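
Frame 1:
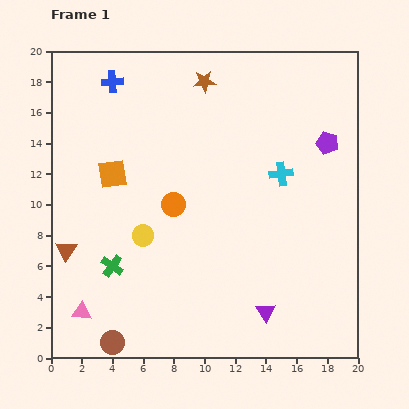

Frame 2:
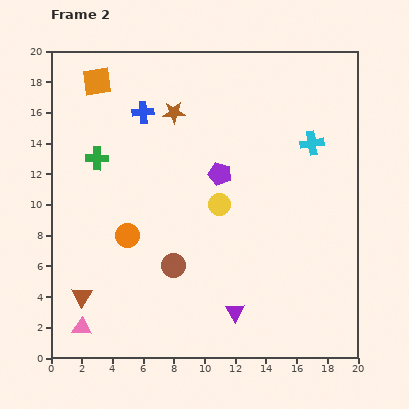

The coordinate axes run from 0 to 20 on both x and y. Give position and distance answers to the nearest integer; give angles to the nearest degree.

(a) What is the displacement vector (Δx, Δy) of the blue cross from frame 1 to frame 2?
(2, -2)

The blue cross was at (4, 18) in frame 1 and (6, 16) in frame 2.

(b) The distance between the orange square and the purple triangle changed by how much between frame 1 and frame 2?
+4

Distance in frame 1: 13. Distance in frame 2: 17.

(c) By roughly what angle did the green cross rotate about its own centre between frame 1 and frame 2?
35° counter-clockwise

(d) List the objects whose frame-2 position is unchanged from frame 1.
none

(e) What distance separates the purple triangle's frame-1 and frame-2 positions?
2

The purple triangle moved from (14, 3) to (12, 3), a distance of √(2² + 0²) ≈ 2.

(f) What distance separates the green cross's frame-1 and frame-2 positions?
7

The green cross moved from (4, 6) to (3, 13), a distance of √(1² + 7²) ≈ 7.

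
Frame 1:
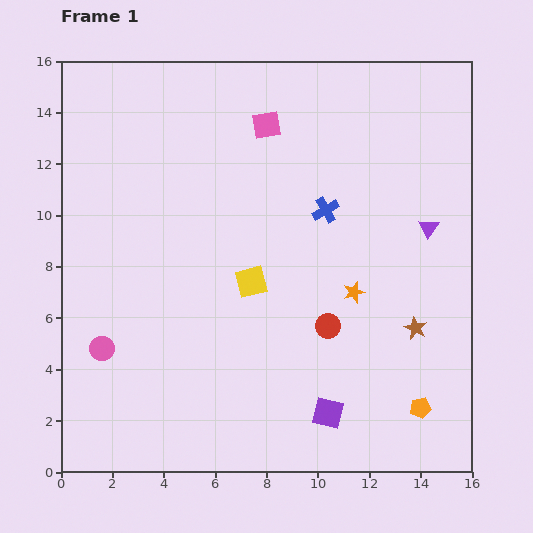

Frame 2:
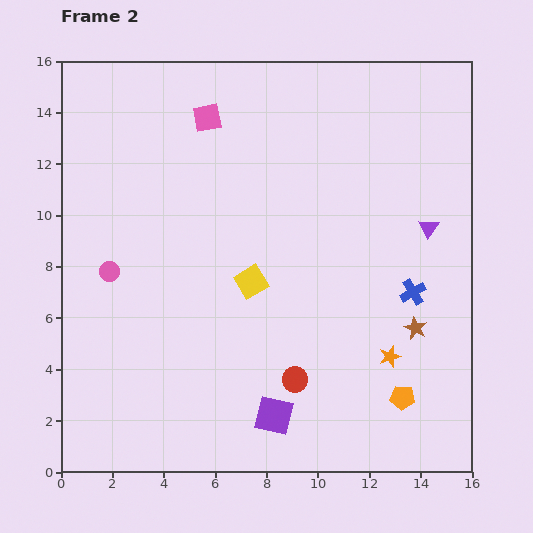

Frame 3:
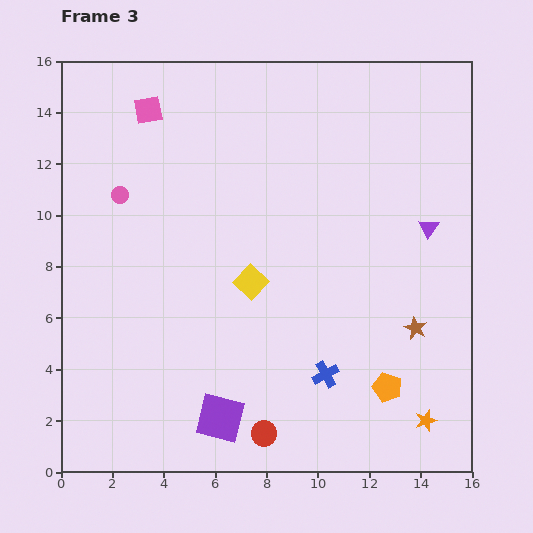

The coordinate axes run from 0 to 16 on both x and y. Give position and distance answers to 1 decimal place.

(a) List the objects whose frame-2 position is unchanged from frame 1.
the purple triangle, the brown star, the yellow square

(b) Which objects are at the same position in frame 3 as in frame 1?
the purple triangle, the brown star, the yellow square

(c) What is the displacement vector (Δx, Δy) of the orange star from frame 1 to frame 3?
(2.8, -5.0)

The orange star was at (11.4, 7.0) in frame 1 and (14.2, 2.0) in frame 3.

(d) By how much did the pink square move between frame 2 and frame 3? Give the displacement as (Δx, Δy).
(-2.3, 0.3)

The pink square was at (5.7, 13.8) in frame 2 and (3.4, 14.1) in frame 3.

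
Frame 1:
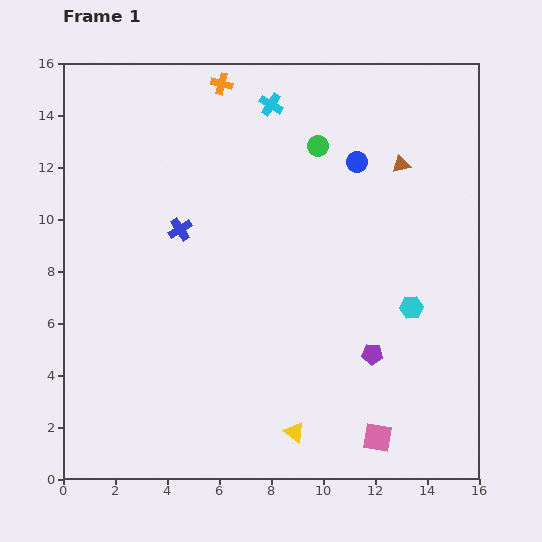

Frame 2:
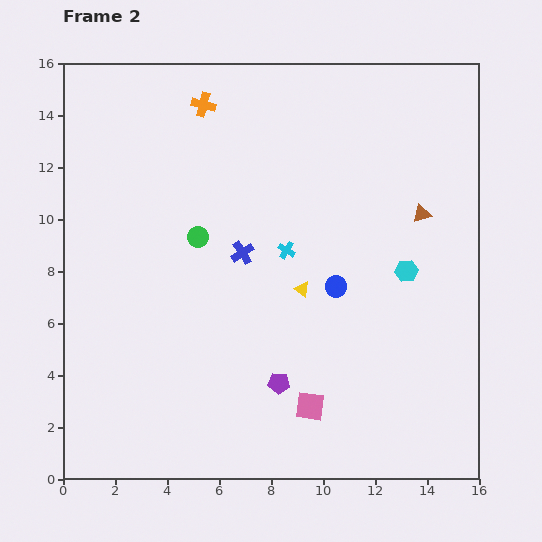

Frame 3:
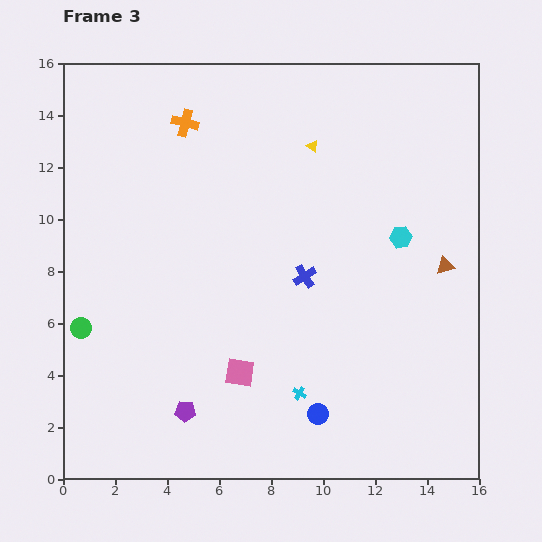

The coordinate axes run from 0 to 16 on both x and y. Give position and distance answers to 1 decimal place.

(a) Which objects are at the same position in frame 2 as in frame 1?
none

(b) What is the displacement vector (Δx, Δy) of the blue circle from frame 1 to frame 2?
(-0.8, -4.8)

The blue circle was at (11.3, 12.2) in frame 1 and (10.5, 7.4) in frame 2.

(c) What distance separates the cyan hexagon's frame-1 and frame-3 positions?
2.7

The cyan hexagon moved from (13.4, 6.6) to (13.0, 9.3), a distance of √(0.4² + 2.7²) ≈ 2.7.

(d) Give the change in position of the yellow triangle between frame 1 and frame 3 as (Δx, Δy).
(0.7, 11.0)

The yellow triangle was at (8.9, 1.8) in frame 1 and (9.6, 12.8) in frame 3.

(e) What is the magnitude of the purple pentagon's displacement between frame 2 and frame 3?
3.8

The purple pentagon moved from (8.3, 3.7) to (4.7, 2.6), a distance of √(3.6² + 1.1²) ≈ 3.8.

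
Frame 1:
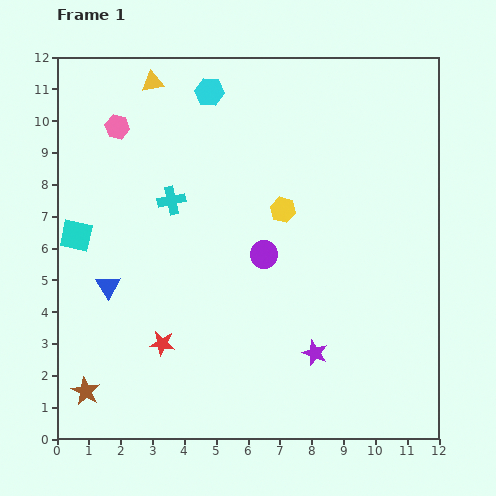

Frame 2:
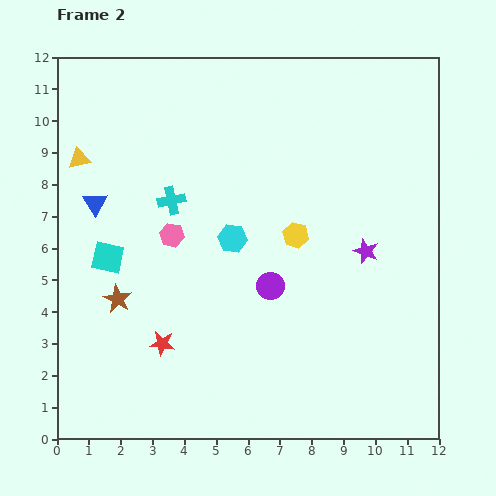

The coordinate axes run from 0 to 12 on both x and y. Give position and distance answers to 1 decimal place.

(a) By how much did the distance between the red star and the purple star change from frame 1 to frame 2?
+2.2

Distance in frame 1: 4.8. Distance in frame 2: 7.0.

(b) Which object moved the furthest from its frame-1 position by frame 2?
the cyan hexagon

(moved 4.7; next 3.8)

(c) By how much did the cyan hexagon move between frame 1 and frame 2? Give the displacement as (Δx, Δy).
(0.7, -4.6)

The cyan hexagon was at (4.8, 10.9) in frame 1 and (5.5, 6.3) in frame 2.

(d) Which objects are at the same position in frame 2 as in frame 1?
the red star, the cyan cross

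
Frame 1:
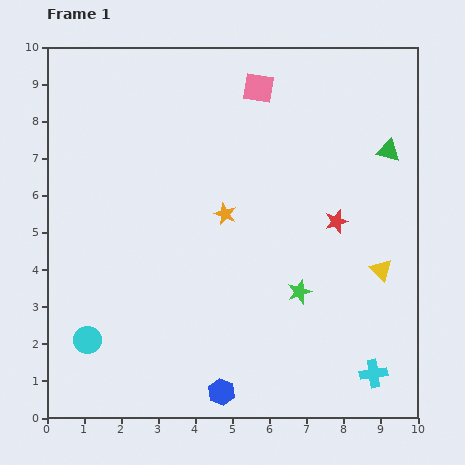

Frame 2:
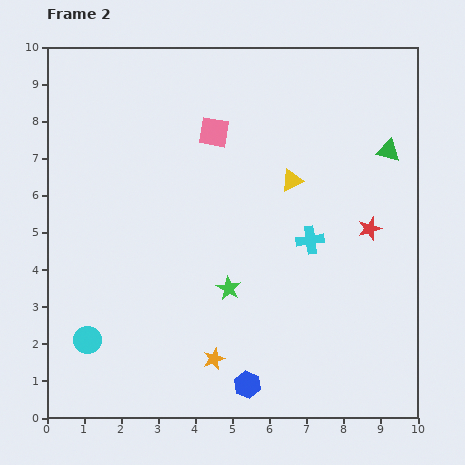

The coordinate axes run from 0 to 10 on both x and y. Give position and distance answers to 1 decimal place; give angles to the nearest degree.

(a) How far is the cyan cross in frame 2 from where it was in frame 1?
4.0

The cyan cross moved from (8.8, 1.2) to (7.1, 4.8), a distance of √(1.7² + 3.6²) ≈ 4.0.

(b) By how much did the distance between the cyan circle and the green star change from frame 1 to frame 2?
-1.8

Distance in frame 1: 5.8. Distance in frame 2: 4.0.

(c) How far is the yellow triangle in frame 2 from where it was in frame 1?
3.4

The yellow triangle moved from (9.0, 4.0) to (6.6, 6.4), a distance of √(2.4² + 2.4²) ≈ 3.4.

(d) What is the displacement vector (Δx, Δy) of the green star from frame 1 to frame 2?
(-1.9, 0.1)

The green star was at (6.8, 3.4) in frame 1 and (4.9, 3.5) in frame 2.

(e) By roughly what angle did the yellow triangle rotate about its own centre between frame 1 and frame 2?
50° clockwise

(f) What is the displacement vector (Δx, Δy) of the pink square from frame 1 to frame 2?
(-1.2, -1.2)

The pink square was at (5.7, 8.9) in frame 1 and (4.5, 7.7) in frame 2.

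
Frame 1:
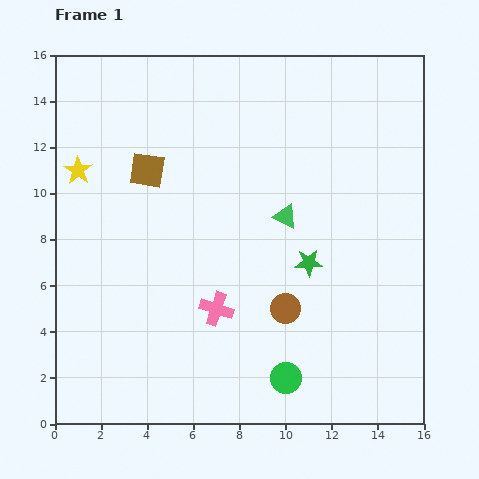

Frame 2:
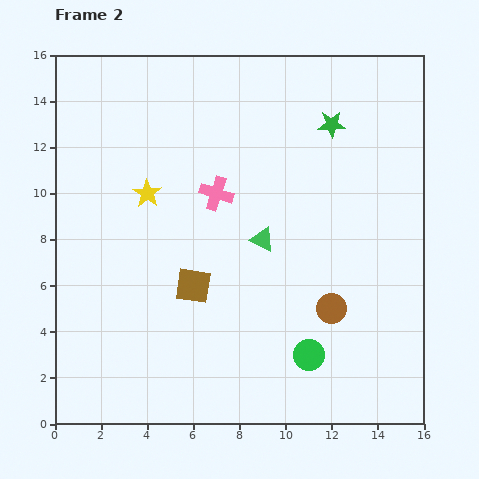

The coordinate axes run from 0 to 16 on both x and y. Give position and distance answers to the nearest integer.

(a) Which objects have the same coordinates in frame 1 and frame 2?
none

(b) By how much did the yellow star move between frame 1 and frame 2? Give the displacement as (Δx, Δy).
(3, -1)

The yellow star was at (1, 11) in frame 1 and (4, 10) in frame 2.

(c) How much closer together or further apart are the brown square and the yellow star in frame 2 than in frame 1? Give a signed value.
+1

Distance in frame 1: 3. Distance in frame 2: 4.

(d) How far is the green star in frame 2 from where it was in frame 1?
6

The green star moved from (11, 7) to (12, 13), a distance of √(1² + 6²) ≈ 6.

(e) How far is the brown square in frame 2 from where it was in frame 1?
5

The brown square moved from (4, 11) to (6, 6), a distance of √(2² + 5²) ≈ 5.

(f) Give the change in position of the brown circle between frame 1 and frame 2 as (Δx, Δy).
(2, 0)

The brown circle was at (10, 5) in frame 1 and (12, 5) in frame 2.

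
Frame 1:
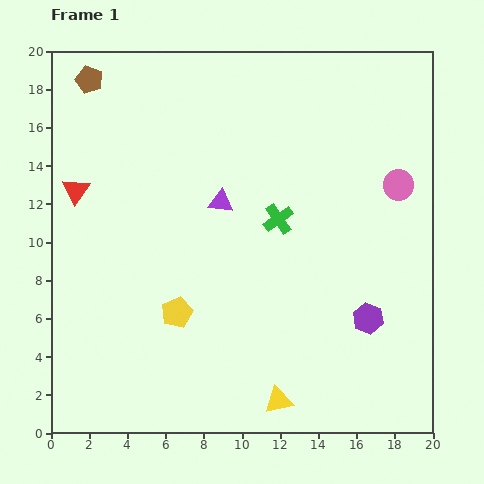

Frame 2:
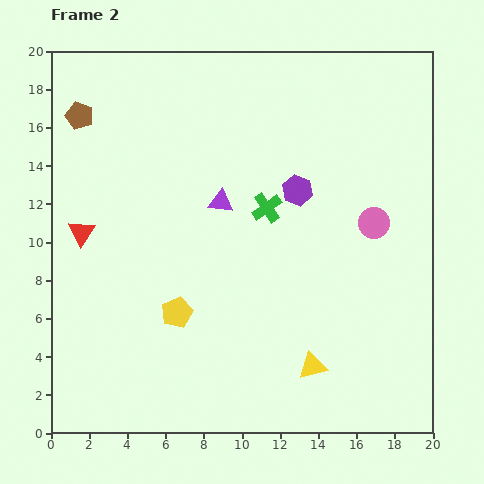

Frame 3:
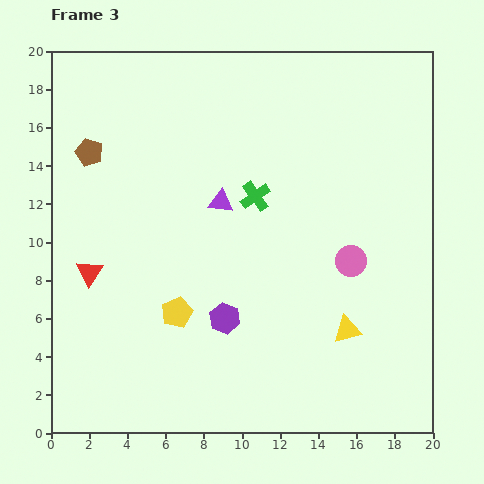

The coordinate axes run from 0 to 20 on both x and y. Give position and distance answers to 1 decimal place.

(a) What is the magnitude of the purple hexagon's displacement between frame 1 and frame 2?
7.7

The purple hexagon moved from (16.6, 6.0) to (12.9, 12.7), a distance of √(3.7² + 6.7²) ≈ 7.7.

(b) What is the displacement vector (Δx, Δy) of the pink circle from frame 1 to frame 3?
(-2.5, -4.0)

The pink circle was at (18.2, 13.0) in frame 1 and (15.7, 9.0) in frame 3.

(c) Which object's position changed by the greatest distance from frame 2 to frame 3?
the purple hexagon

(moved 7.7; next 2.6)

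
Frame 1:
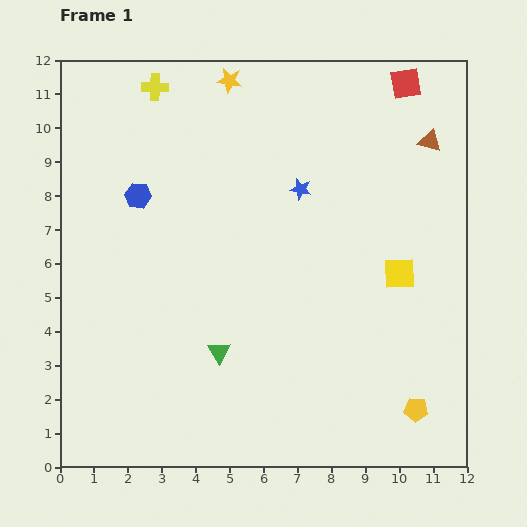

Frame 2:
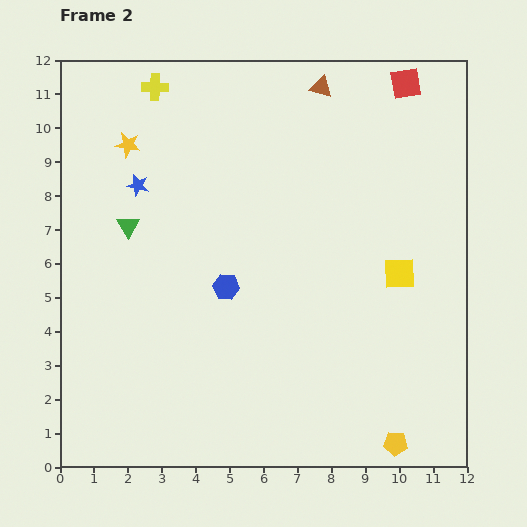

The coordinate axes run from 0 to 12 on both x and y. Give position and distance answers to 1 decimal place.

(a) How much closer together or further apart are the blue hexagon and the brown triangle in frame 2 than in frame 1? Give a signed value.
-2.2

Distance in frame 1: 8.7. Distance in frame 2: 6.5.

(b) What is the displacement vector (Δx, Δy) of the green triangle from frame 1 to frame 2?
(-2.7, 3.7)

The green triangle was at (4.7, 3.4) in frame 1 and (2.0, 7.1) in frame 2.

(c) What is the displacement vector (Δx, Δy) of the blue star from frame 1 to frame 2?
(-4.8, 0.1)

The blue star was at (7.1, 8.2) in frame 1 and (2.3, 8.3) in frame 2.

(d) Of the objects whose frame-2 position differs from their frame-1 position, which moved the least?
the yellow pentagon

(moved 1.2)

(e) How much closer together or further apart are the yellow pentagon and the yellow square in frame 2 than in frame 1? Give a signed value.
+1.0

Distance in frame 1: 4.0. Distance in frame 2: 5.0.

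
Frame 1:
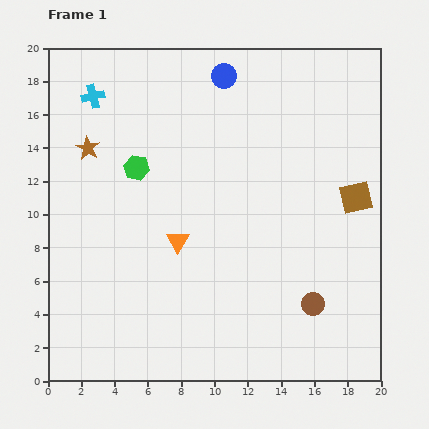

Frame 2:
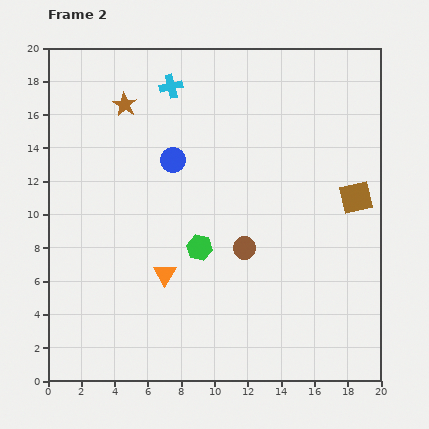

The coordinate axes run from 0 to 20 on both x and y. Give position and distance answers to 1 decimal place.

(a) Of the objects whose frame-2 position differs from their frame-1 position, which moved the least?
the orange triangle

(moved 2.2)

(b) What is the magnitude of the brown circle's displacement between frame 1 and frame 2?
5.3

The brown circle moved from (15.9, 4.6) to (11.8, 8.0), a distance of √(4.1² + 3.4²) ≈ 5.3.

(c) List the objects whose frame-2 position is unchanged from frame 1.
the brown square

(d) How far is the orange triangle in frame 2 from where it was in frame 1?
2.2

The orange triangle moved from (7.8, 8.4) to (7.0, 6.4), a distance of √(0.8² + 2.0²) ≈ 2.2.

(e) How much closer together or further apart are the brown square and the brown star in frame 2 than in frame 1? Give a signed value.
-1.4

Distance in frame 1: 16.4. Distance in frame 2: 15.0.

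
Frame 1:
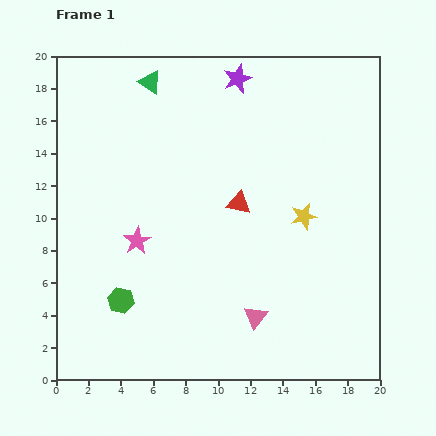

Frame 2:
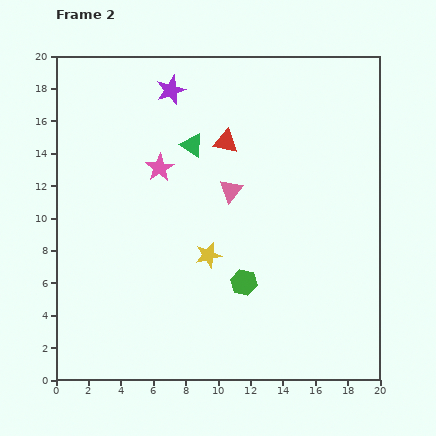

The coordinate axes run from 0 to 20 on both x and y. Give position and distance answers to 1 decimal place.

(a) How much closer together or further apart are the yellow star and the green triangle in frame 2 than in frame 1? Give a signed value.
-5.7

Distance in frame 1: 12.6. Distance in frame 2: 6.9.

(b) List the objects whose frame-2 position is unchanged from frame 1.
none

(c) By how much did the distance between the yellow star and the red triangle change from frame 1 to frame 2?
+3.0

Distance in frame 1: 4.1. Distance in frame 2: 7.1.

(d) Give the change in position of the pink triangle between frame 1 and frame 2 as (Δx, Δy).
(-1.5, 7.8)

The pink triangle was at (12.3, 3.9) in frame 1 and (10.8, 11.7) in frame 2.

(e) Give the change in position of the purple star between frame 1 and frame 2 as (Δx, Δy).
(-4.1, -0.7)

The purple star was at (11.2, 18.6) in frame 1 and (7.1, 17.9) in frame 2.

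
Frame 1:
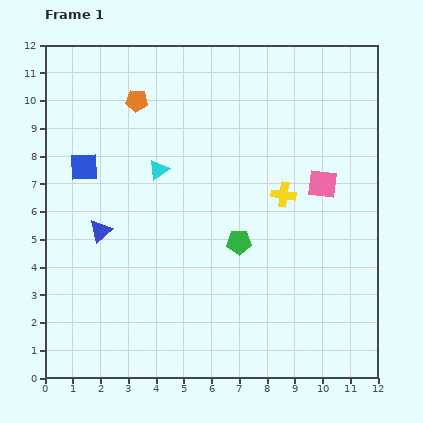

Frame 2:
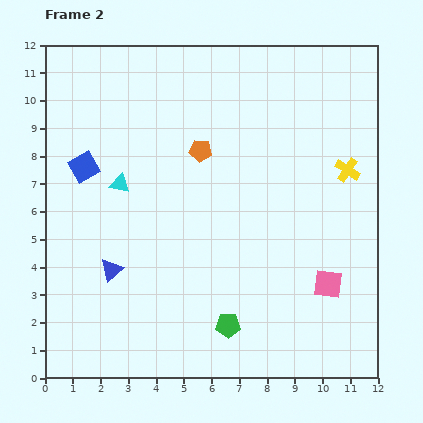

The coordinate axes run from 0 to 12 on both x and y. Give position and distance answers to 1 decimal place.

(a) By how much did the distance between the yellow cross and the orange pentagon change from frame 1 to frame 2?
-1.0

Distance in frame 1: 6.3. Distance in frame 2: 5.3.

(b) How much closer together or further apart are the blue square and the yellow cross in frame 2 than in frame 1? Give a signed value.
+2.2

Distance in frame 1: 7.3. Distance in frame 2: 9.5.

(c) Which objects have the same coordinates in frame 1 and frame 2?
the blue square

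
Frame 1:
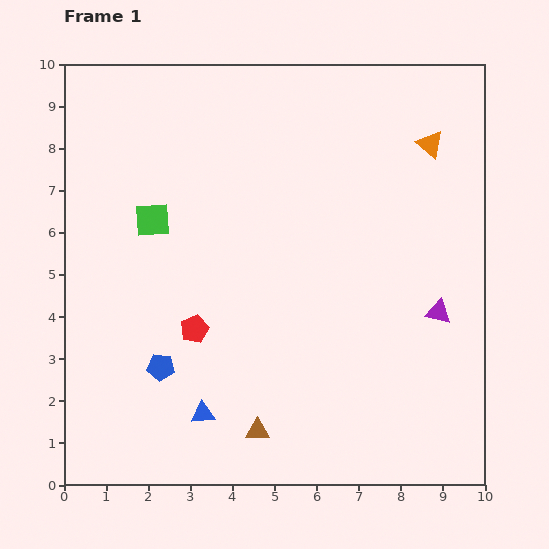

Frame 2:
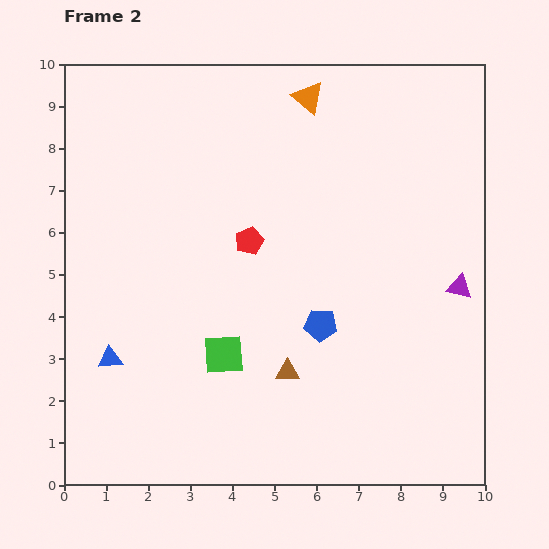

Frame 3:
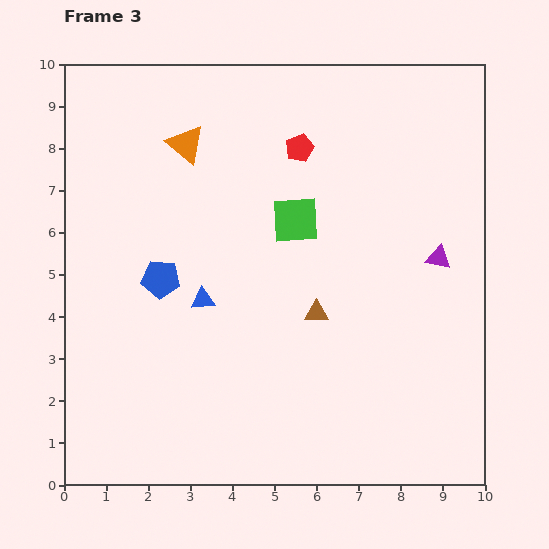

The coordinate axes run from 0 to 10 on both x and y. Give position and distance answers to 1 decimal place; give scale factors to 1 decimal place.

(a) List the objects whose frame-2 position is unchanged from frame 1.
none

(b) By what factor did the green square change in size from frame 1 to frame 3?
1.4×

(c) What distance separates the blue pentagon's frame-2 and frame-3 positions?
4.0

The blue pentagon moved from (6.1, 3.8) to (2.3, 4.9), a distance of √(3.8² + 1.1²) ≈ 4.0.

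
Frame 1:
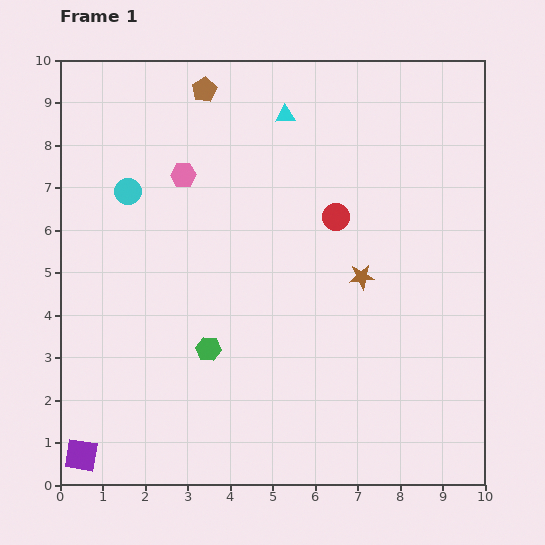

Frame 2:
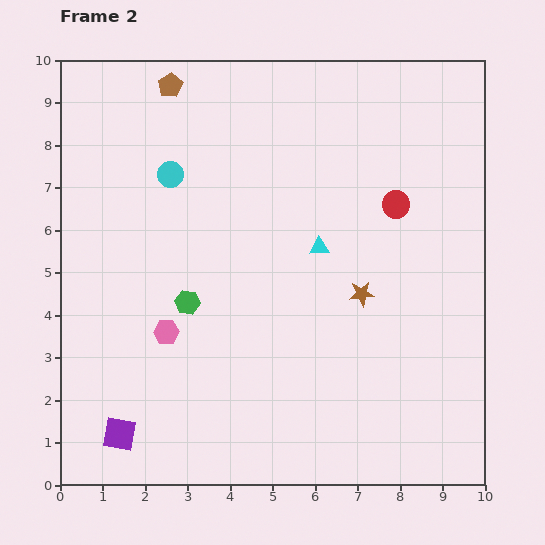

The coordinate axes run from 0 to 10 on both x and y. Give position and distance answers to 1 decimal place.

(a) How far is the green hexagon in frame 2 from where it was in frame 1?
1.2

The green hexagon moved from (3.5, 3.2) to (3.0, 4.3), a distance of √(0.5² + 1.1²) ≈ 1.2.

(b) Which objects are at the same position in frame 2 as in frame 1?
none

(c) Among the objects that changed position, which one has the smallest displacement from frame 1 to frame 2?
the brown star

(moved 0.4)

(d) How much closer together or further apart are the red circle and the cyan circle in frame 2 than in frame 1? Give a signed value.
+0.4

Distance in frame 1: 4.9. Distance in frame 2: 5.3.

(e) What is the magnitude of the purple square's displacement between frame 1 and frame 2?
1.0

The purple square moved from (0.5, 0.7) to (1.4, 1.2), a distance of √(0.9² + 0.5²) ≈ 1.0.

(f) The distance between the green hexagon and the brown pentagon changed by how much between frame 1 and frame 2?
-1.0

Distance in frame 1: 6.1. Distance in frame 2: 5.1.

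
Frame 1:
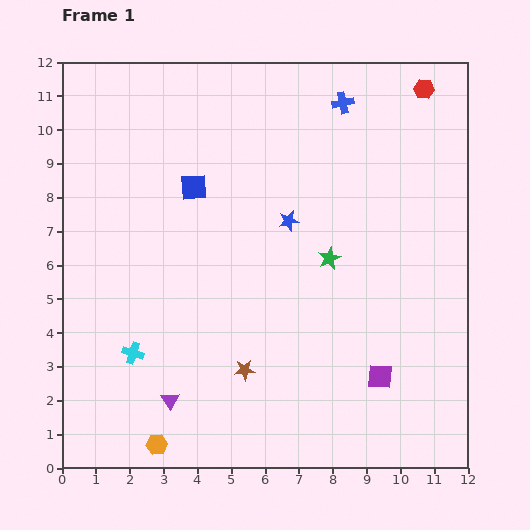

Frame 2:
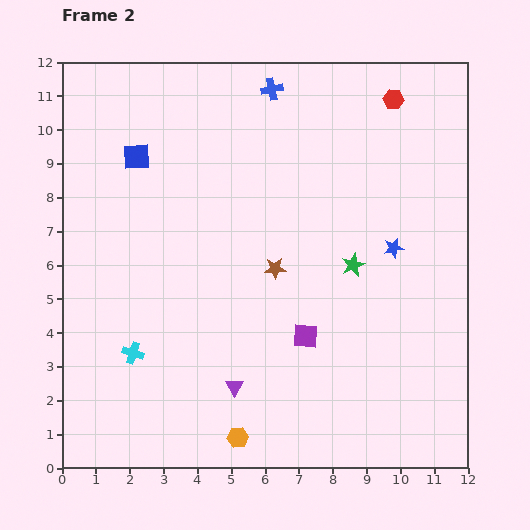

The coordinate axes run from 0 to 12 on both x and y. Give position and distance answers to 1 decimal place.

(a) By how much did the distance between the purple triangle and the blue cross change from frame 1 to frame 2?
-1.3

Distance in frame 1: 10.2. Distance in frame 2: 8.9.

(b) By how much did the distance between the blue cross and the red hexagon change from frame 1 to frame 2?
+1.2

Distance in frame 1: 2.4. Distance in frame 2: 3.6.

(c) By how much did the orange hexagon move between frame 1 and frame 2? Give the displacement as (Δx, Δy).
(2.4, 0.2)

The orange hexagon was at (2.8, 0.7) in frame 1 and (5.2, 0.9) in frame 2.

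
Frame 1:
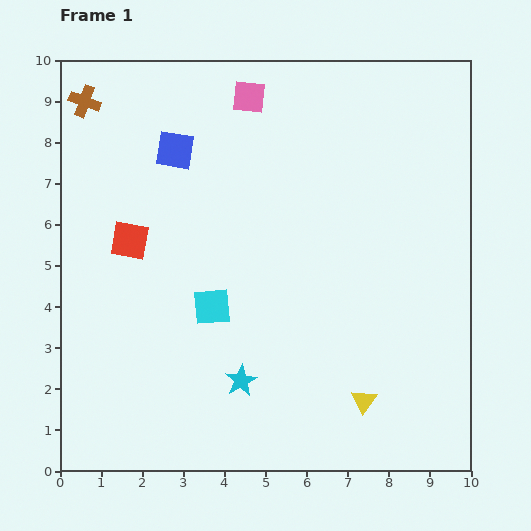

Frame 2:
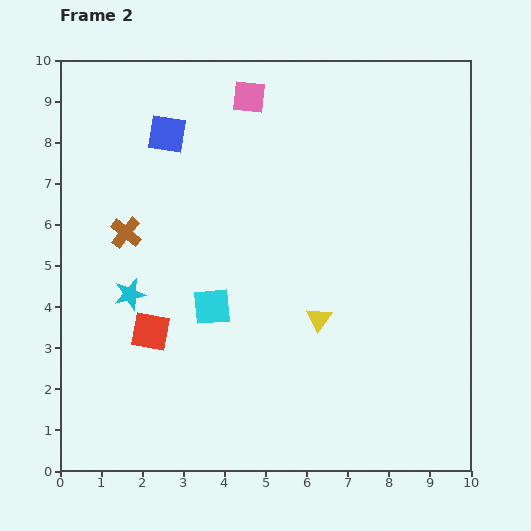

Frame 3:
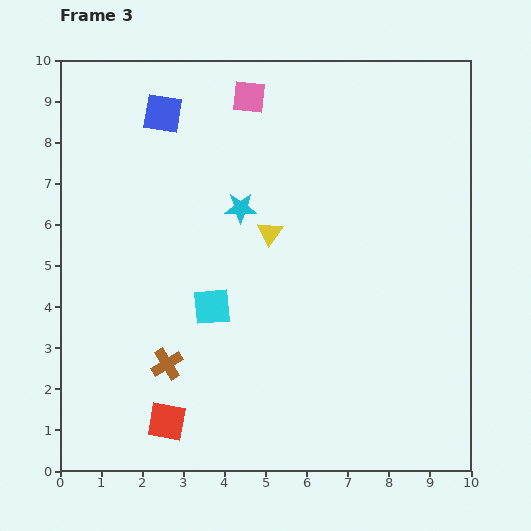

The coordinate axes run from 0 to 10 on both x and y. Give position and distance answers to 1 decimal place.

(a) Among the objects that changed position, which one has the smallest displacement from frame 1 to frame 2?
the blue square

(moved 0.4)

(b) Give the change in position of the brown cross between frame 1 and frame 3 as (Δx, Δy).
(2.0, -6.4)

The brown cross was at (0.6, 9.0) in frame 1 and (2.6, 2.6) in frame 3.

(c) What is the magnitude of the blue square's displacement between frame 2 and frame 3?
0.5

The blue square moved from (2.6, 8.2) to (2.5, 8.7), a distance of √(0.1² + 0.5²) ≈ 0.5.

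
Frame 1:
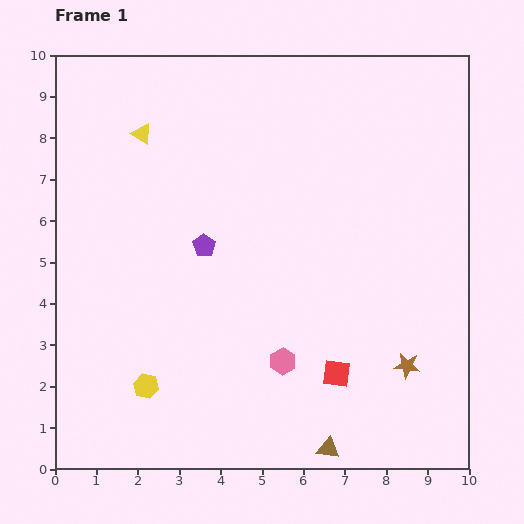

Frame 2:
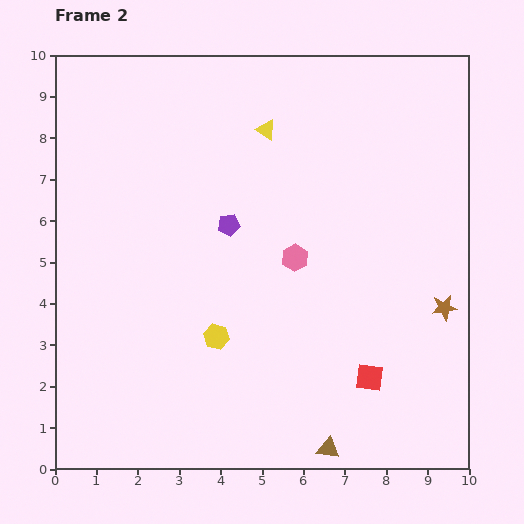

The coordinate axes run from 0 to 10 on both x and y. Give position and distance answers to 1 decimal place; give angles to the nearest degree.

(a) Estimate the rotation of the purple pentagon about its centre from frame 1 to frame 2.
27° clockwise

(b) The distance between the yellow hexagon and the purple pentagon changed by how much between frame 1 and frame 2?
-1.0

Distance in frame 1: 3.7. Distance in frame 2: 2.7.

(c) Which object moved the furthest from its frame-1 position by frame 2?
the yellow triangle

(moved 3.0; next 2.5)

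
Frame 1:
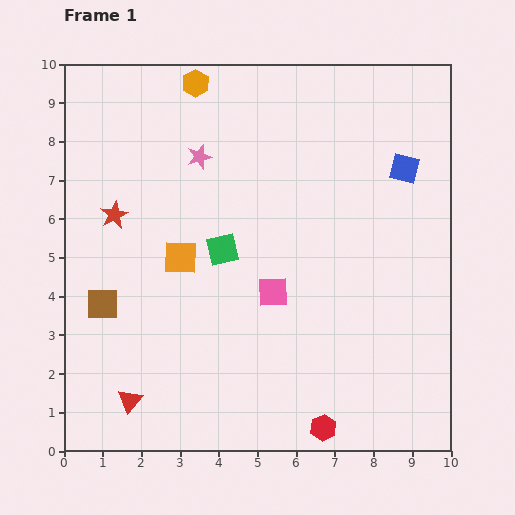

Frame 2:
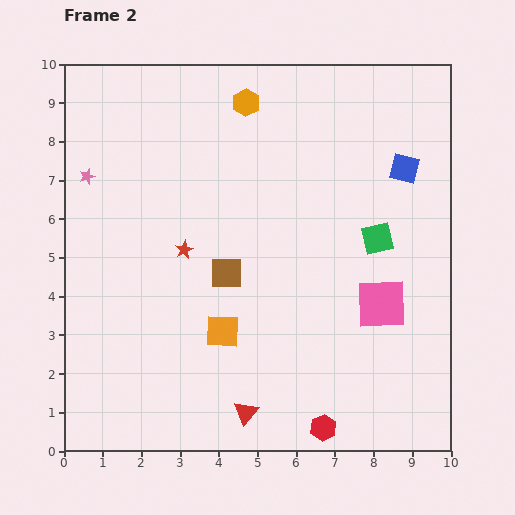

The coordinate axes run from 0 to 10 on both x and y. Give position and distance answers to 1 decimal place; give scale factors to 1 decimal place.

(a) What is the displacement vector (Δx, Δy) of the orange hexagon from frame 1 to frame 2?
(1.3, -0.5)

The orange hexagon was at (3.4, 9.5) in frame 1 and (4.7, 9.0) in frame 2.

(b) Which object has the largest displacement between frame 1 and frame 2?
the green square

(moved 4.0; next 3.3)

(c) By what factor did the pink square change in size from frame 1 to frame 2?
1.7×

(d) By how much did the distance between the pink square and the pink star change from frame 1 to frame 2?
+4.3

Distance in frame 1: 4.0. Distance in frame 2: 8.3.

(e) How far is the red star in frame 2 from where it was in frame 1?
2.0

The red star moved from (1.3, 6.1) to (3.1, 5.2), a distance of √(1.8² + 0.9²) ≈ 2.0.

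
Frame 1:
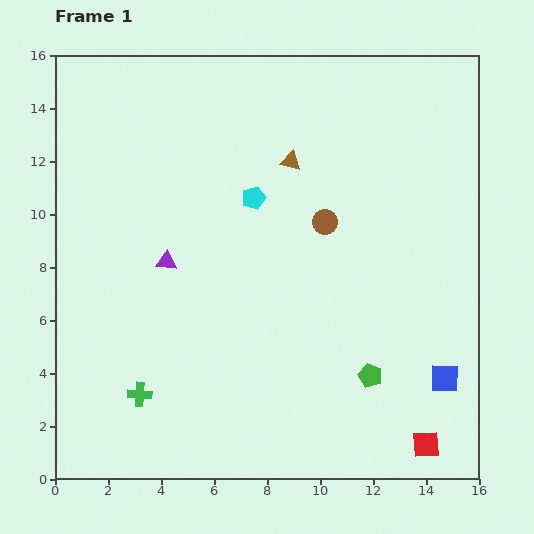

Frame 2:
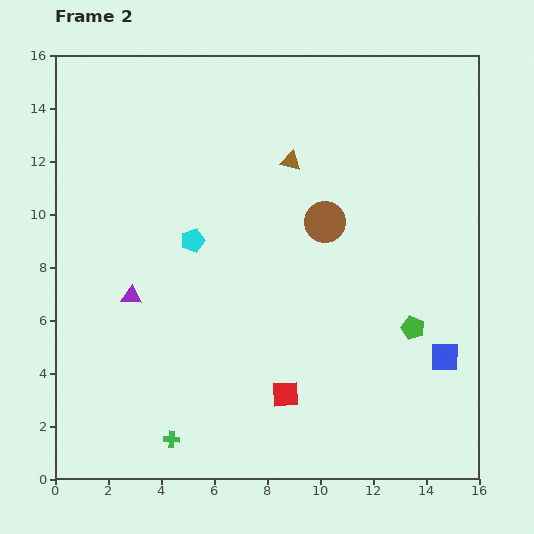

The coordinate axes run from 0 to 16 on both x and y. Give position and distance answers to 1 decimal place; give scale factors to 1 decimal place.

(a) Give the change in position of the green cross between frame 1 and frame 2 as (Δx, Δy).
(1.2, -1.7)

The green cross was at (3.2, 3.2) in frame 1 and (4.4, 1.5) in frame 2.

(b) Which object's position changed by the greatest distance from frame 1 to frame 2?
the red square

(moved 5.6; next 2.8)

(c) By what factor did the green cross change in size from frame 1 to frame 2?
0.7×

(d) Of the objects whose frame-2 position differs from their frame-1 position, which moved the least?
the blue square

(moved 0.8)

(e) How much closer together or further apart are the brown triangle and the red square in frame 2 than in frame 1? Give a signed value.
-3.1

Distance in frame 1: 11.9. Distance in frame 2: 8.8.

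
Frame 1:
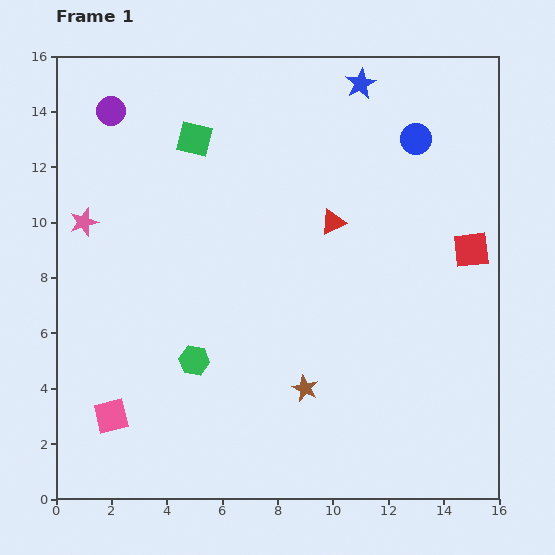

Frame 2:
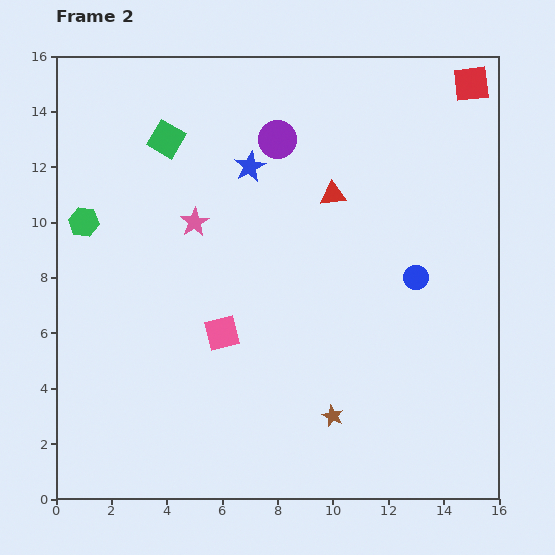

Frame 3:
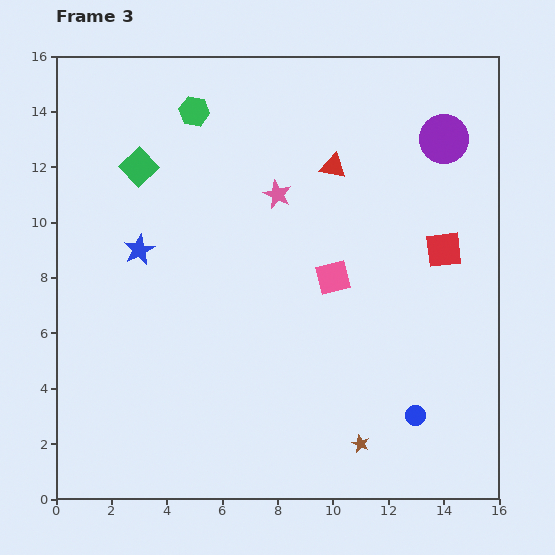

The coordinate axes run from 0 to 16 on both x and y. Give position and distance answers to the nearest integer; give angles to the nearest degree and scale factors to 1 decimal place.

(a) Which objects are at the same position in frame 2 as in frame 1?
none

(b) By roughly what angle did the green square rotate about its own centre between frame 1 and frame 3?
33° clockwise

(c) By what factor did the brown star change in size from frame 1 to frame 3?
0.6×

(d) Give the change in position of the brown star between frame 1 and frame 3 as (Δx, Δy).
(2, -2)

The brown star was at (9, 4) in frame 1 and (11, 2) in frame 3.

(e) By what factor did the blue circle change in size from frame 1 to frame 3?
0.7×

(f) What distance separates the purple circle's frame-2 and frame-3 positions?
6

The purple circle moved from (8, 13) to (14, 13), a distance of √(6² + 0²) ≈ 6.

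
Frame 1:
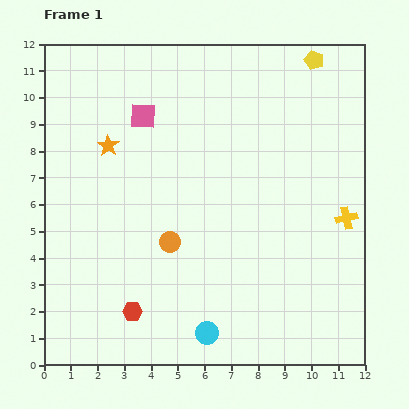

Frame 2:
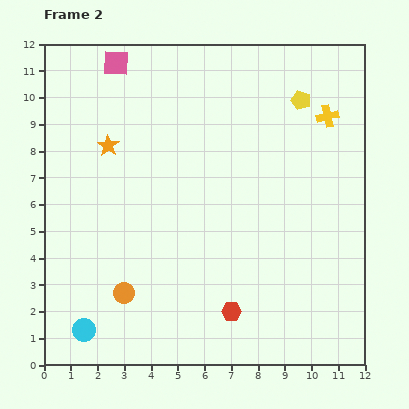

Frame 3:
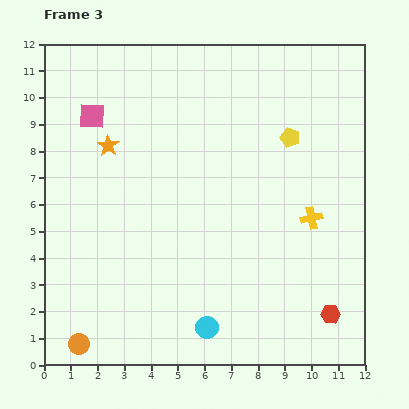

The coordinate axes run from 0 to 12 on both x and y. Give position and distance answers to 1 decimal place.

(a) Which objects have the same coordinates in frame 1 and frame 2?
the orange star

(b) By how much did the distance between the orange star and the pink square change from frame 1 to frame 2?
+1.4

Distance in frame 1: 1.7. Distance in frame 2: 3.1.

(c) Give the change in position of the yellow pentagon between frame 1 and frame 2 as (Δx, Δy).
(-0.5, -1.5)

The yellow pentagon was at (10.1, 11.4) in frame 1 and (9.6, 9.9) in frame 2.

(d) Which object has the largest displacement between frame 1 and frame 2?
the cyan circle

(moved 4.6; next 3.9)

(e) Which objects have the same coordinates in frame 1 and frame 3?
the orange star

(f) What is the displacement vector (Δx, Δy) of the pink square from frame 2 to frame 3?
(-0.9, -2.0)

The pink square was at (2.7, 11.3) in frame 2 and (1.8, 9.3) in frame 3.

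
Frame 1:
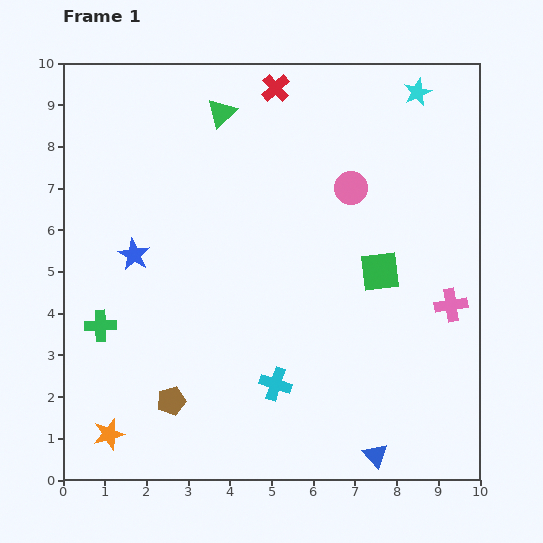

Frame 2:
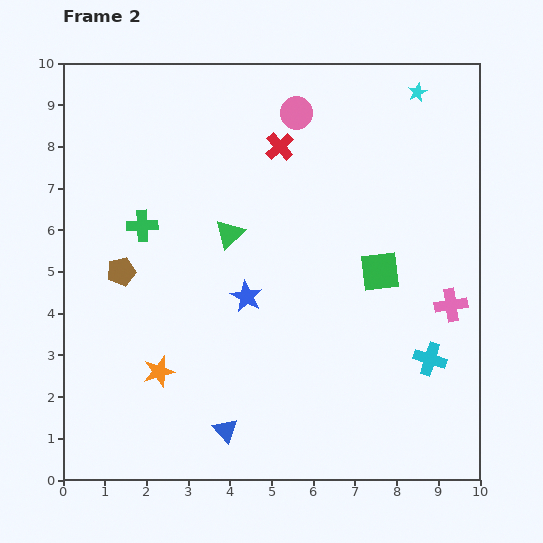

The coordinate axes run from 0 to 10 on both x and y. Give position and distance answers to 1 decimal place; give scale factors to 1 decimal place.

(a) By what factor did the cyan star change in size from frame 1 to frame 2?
0.7×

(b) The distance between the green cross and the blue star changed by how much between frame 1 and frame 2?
+1.1

Distance in frame 1: 1.9. Distance in frame 2: 3.0.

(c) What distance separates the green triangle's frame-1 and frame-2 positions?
2.9

The green triangle moved from (3.8, 8.8) to (4.0, 5.9), a distance of √(0.2² + 2.9²) ≈ 2.9.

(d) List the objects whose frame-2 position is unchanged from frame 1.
the cyan star, the pink cross, the green square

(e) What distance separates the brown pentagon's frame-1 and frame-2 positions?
3.3

The brown pentagon moved from (2.6, 1.9) to (1.4, 5.0), a distance of √(1.2² + 3.1²) ≈ 3.3.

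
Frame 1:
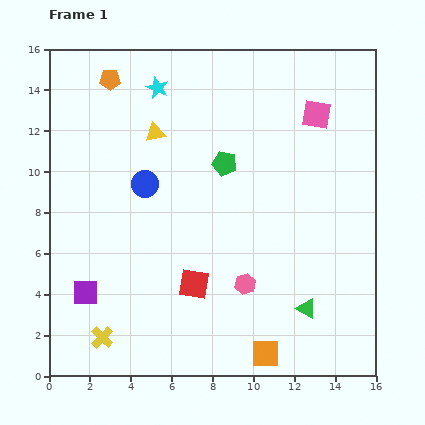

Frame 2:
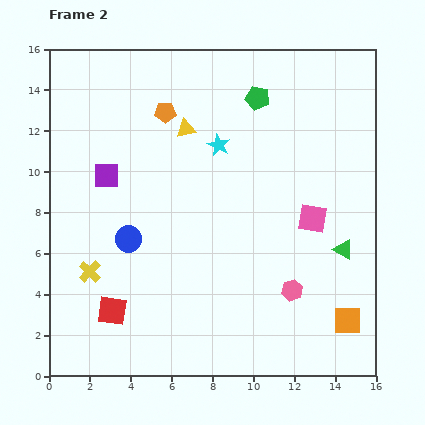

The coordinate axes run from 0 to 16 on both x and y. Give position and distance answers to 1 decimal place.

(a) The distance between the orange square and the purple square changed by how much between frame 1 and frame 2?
+4.5

Distance in frame 1: 9.3. Distance in frame 2: 13.8.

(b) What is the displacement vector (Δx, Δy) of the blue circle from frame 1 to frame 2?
(-0.8, -2.7)

The blue circle was at (4.7, 9.4) in frame 1 and (3.9, 6.7) in frame 2.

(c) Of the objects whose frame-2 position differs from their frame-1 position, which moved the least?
the yellow triangle

(moved 1.5)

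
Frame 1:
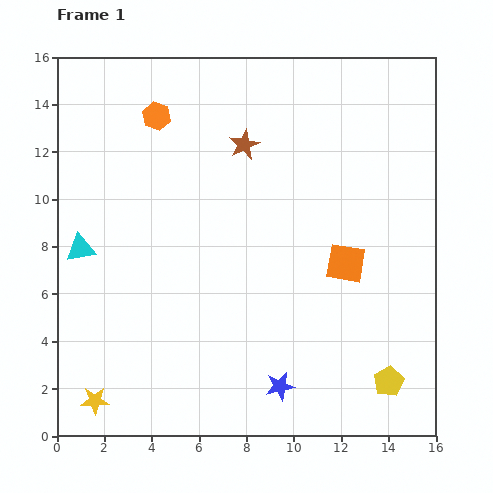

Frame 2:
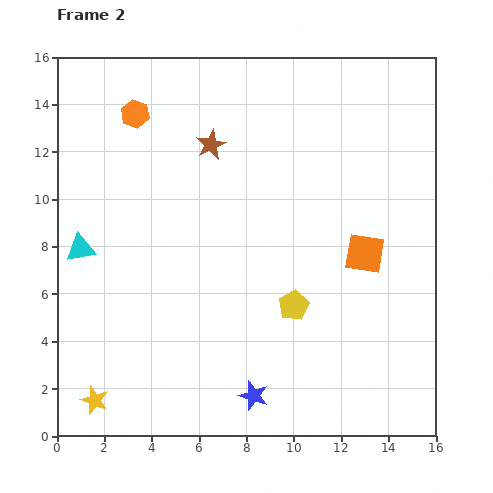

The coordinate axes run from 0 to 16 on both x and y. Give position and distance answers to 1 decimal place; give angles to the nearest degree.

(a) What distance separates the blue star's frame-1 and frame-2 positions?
1.2

The blue star moved from (9.4, 2.1) to (8.3, 1.7), a distance of √(1.1² + 0.4²) ≈ 1.2.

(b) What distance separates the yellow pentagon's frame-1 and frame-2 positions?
5.1

The yellow pentagon moved from (14.0, 2.3) to (10.0, 5.5), a distance of √(4.0² + 3.2²) ≈ 5.1.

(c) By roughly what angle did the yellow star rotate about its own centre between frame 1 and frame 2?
21° clockwise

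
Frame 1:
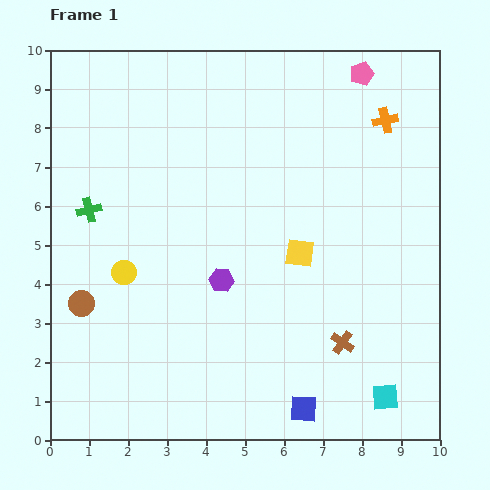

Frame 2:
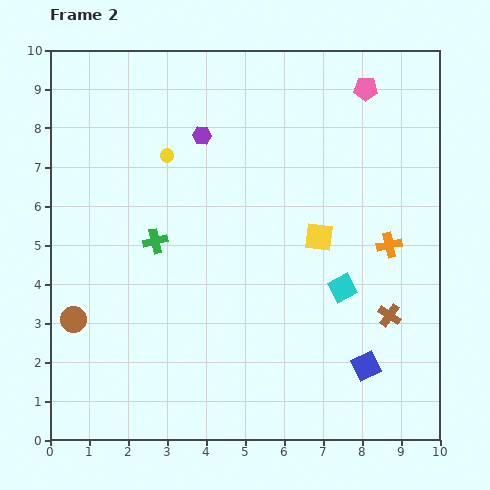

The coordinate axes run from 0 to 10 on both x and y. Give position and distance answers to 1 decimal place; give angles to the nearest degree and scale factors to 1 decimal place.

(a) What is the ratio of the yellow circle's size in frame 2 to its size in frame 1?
0.6×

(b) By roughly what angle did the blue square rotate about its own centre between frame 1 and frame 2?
28° counter-clockwise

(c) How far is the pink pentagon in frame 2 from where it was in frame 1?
0.4

The pink pentagon moved from (8.0, 9.4) to (8.1, 9.0), a distance of √(0.1² + 0.4²) ≈ 0.4.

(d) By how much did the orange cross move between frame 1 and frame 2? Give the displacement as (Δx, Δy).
(0.1, -3.2)

The orange cross was at (8.6, 8.2) in frame 1 and (8.7, 5.0) in frame 2.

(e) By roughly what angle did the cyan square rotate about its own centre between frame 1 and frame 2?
23° counter-clockwise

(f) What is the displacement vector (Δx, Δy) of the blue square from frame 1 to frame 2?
(1.6, 1.1)

The blue square was at (6.5, 0.8) in frame 1 and (8.1, 1.9) in frame 2.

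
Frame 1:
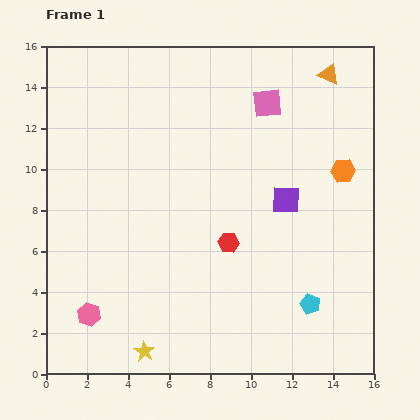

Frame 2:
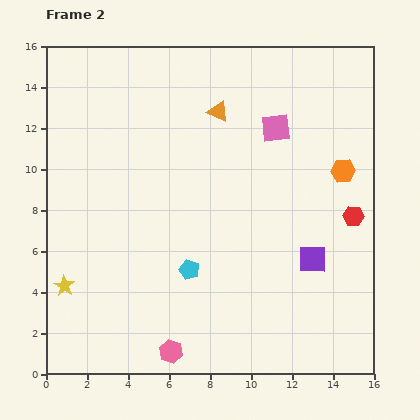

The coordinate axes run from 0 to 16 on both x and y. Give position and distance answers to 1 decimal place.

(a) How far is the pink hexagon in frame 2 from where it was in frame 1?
4.4

The pink hexagon moved from (2.1, 2.9) to (6.1, 1.1), a distance of √(4.0² + 1.8²) ≈ 4.4.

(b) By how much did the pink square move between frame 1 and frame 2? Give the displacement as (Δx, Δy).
(0.4, -1.2)

The pink square was at (10.8, 13.2) in frame 1 and (11.2, 12.0) in frame 2.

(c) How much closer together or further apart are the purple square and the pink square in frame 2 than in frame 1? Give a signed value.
+1.8

Distance in frame 1: 4.8. Distance in frame 2: 6.6.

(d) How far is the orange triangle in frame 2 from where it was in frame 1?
5.7

The orange triangle moved from (13.8, 14.6) to (8.4, 12.8), a distance of √(5.4² + 1.8²) ≈ 5.7.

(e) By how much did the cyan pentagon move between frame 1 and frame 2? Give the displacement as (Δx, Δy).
(-5.9, 1.7)

The cyan pentagon was at (12.9, 3.4) in frame 1 and (7.0, 5.1) in frame 2.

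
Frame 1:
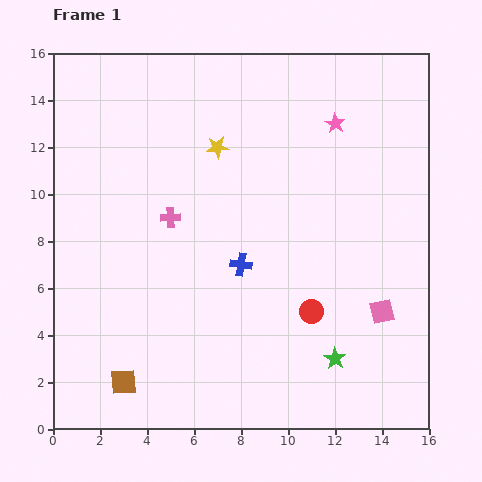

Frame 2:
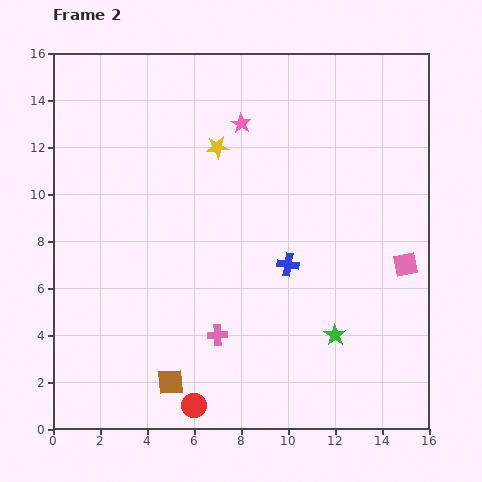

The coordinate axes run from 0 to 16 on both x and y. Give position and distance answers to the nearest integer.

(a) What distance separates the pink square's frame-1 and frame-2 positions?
2

The pink square moved from (14, 5) to (15, 7), a distance of √(1² + 2²) ≈ 2.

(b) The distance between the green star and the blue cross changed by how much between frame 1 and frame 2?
-2

Distance in frame 1: 6. Distance in frame 2: 4.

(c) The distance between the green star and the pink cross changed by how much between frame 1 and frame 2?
-4

Distance in frame 1: 9. Distance in frame 2: 5.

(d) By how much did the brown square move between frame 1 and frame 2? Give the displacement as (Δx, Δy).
(2, 0)

The brown square was at (3, 2) in frame 1 and (5, 2) in frame 2.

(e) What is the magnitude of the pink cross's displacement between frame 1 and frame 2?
5

The pink cross moved from (5, 9) to (7, 4), a distance of √(2² + 5²) ≈ 5.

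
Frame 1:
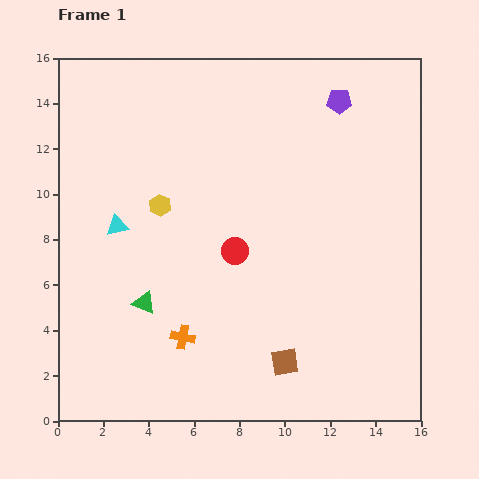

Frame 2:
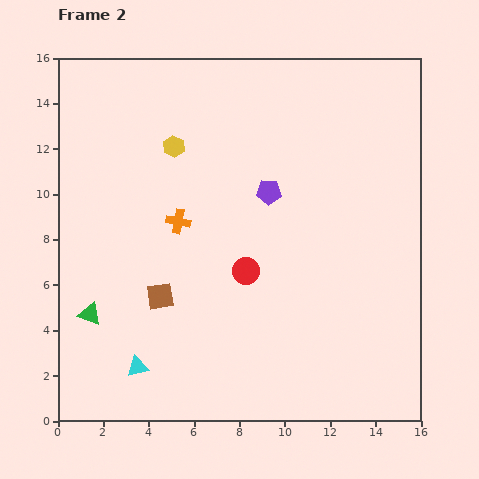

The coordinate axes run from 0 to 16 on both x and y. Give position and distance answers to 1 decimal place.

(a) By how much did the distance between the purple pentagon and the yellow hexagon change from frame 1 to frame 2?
-4.4

Distance in frame 1: 9.1. Distance in frame 2: 4.7.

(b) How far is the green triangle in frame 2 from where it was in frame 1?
2.5

The green triangle moved from (3.8, 5.2) to (1.4, 4.7), a distance of √(2.4² + 0.5²) ≈ 2.5.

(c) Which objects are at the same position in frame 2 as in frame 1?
none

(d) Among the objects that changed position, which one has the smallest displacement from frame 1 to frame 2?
the red circle

(moved 1.0)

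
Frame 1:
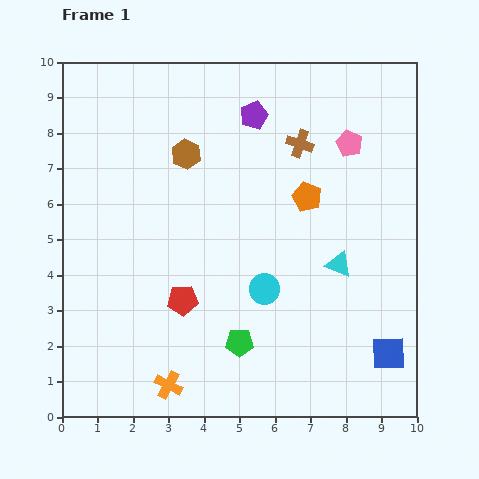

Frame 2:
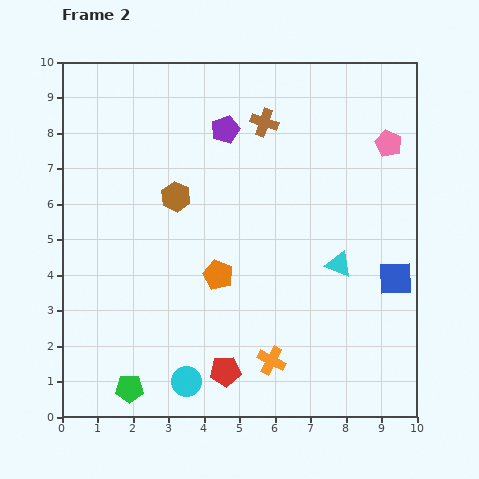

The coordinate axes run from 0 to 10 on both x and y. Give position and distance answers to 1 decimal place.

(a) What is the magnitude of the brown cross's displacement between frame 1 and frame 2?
1.2

The brown cross moved from (6.7, 7.7) to (5.7, 8.3), a distance of √(1.0² + 0.6²) ≈ 1.2.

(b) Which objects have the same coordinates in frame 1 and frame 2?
the cyan triangle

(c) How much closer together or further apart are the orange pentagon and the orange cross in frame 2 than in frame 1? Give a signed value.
-3.8

Distance in frame 1: 6.6. Distance in frame 2: 2.8.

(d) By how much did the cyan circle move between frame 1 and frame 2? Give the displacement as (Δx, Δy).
(-2.2, -2.6)

The cyan circle was at (5.7, 3.6) in frame 1 and (3.5, 1.0) in frame 2.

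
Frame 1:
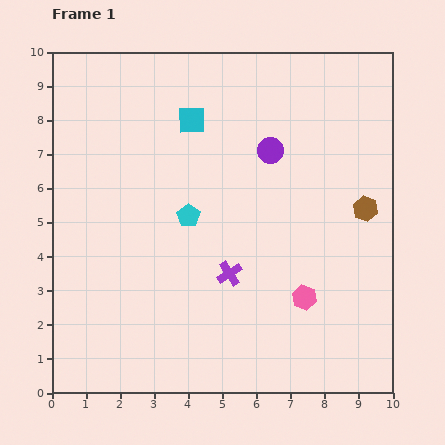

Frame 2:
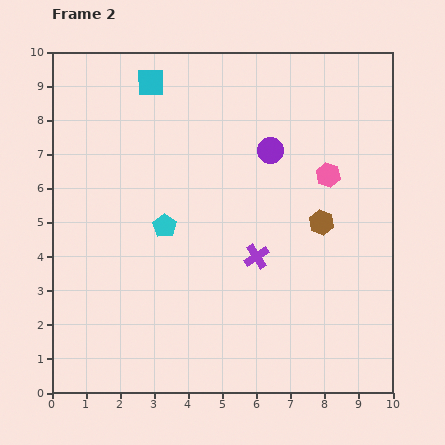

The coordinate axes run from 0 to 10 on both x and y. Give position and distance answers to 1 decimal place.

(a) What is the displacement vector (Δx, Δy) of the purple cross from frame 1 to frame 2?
(0.8, 0.5)

The purple cross was at (5.2, 3.5) in frame 1 and (6.0, 4.0) in frame 2.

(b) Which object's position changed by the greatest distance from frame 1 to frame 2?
the pink hexagon

(moved 3.7; next 1.6)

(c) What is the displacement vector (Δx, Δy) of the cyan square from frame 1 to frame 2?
(-1.2, 1.1)

The cyan square was at (4.1, 8.0) in frame 1 and (2.9, 9.1) in frame 2.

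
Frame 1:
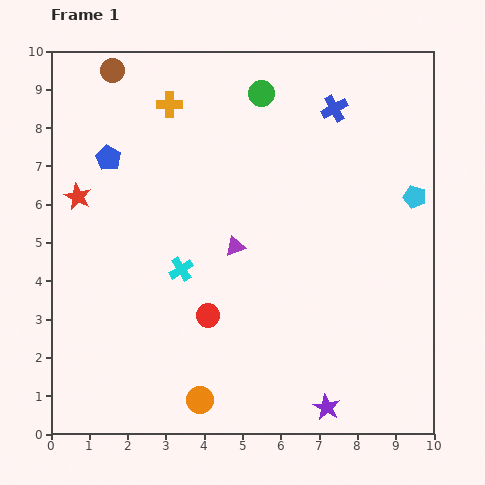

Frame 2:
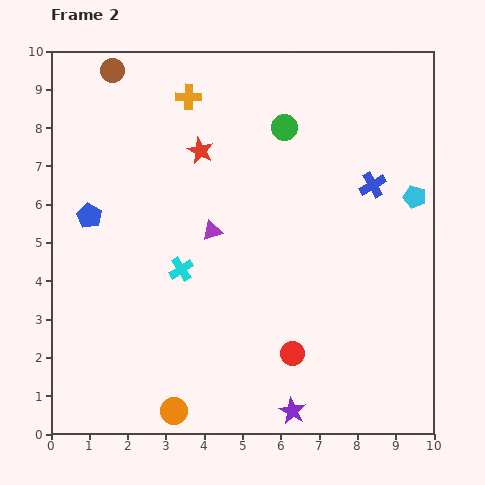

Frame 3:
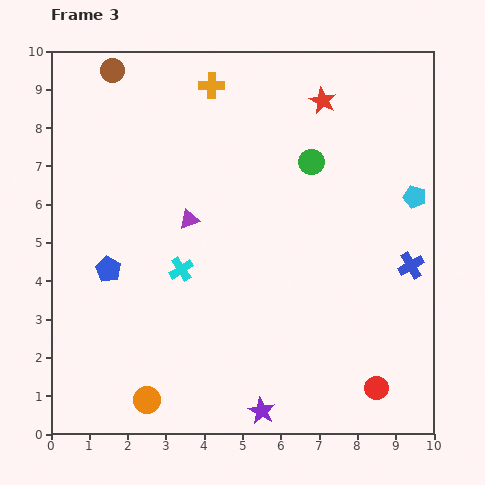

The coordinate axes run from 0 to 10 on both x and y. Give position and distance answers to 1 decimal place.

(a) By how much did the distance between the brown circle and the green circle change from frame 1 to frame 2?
+0.8

Distance in frame 1: 3.9. Distance in frame 2: 4.7.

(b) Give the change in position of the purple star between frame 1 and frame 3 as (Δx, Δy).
(-1.7, -0.1)

The purple star was at (7.2, 0.7) in frame 1 and (5.5, 0.6) in frame 3.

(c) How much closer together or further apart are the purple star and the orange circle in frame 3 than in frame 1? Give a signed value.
-0.3

Distance in frame 1: 3.3. Distance in frame 3: 3.0.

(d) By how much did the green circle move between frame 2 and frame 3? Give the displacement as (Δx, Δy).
(0.7, -0.9)

The green circle was at (6.1, 8.0) in frame 2 and (6.8, 7.1) in frame 3.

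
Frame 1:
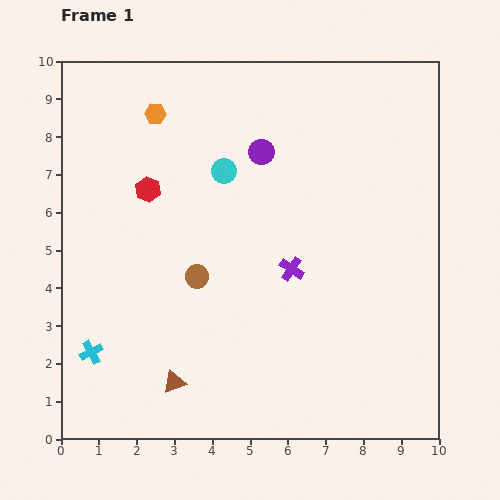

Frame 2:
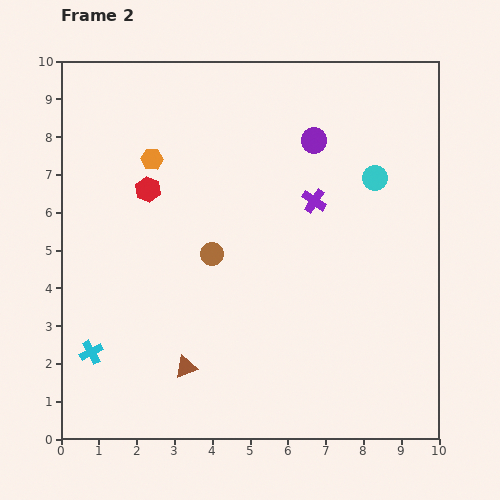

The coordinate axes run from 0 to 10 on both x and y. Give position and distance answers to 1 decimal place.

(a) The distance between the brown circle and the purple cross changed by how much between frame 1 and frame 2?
+0.5

Distance in frame 1: 2.5. Distance in frame 2: 3.0.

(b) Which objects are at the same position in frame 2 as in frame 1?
the red hexagon, the cyan cross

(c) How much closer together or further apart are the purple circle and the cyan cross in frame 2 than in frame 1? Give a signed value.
+1.1

Distance in frame 1: 7.0. Distance in frame 2: 8.1.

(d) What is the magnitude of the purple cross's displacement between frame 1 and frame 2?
1.9

The purple cross moved from (6.1, 4.5) to (6.7, 6.3), a distance of √(0.6² + 1.8²) ≈ 1.9.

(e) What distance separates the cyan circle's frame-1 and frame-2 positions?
4.0

The cyan circle moved from (4.3, 7.1) to (8.3, 6.9), a distance of √(4.0² + 0.2²) ≈ 4.0.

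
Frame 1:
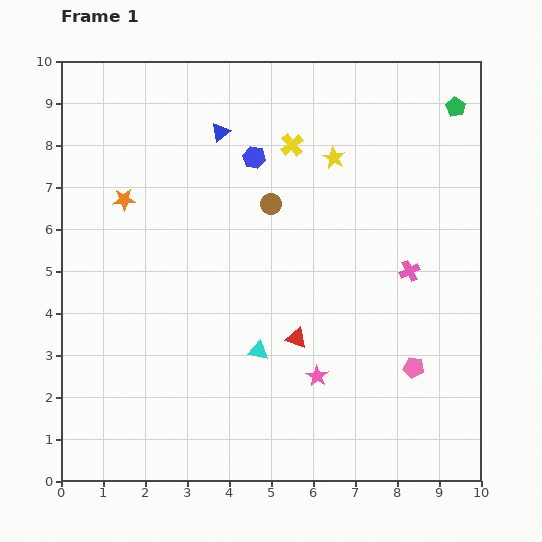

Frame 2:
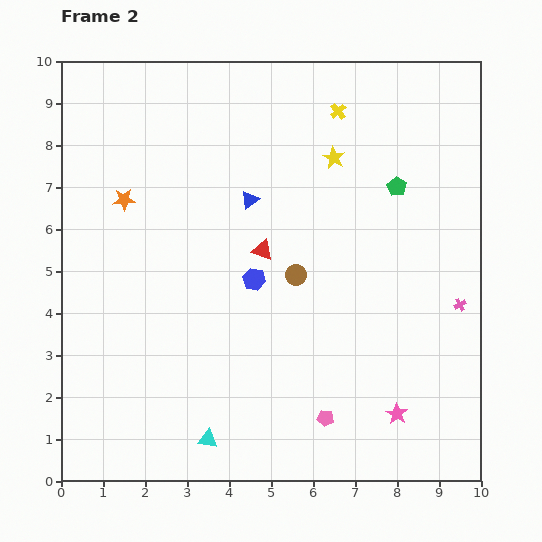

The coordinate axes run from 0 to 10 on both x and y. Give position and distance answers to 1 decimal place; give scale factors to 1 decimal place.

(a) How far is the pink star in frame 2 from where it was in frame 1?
2.1

The pink star moved from (6.1, 2.5) to (8.0, 1.6), a distance of √(1.9² + 0.9²) ≈ 2.1.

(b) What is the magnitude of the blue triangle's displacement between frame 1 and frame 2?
1.7

The blue triangle moved from (3.8, 8.3) to (4.5, 6.7), a distance of √(0.7² + 1.6²) ≈ 1.7.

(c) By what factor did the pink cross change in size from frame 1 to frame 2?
0.6×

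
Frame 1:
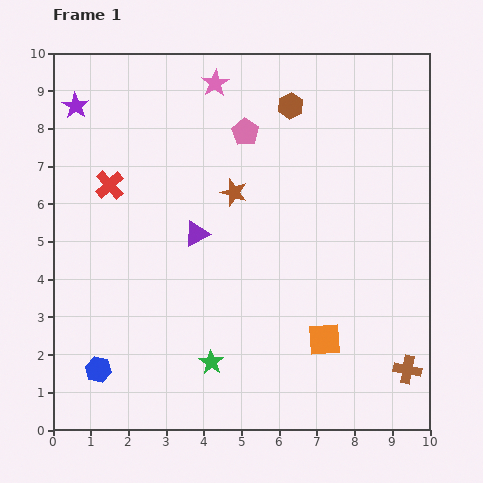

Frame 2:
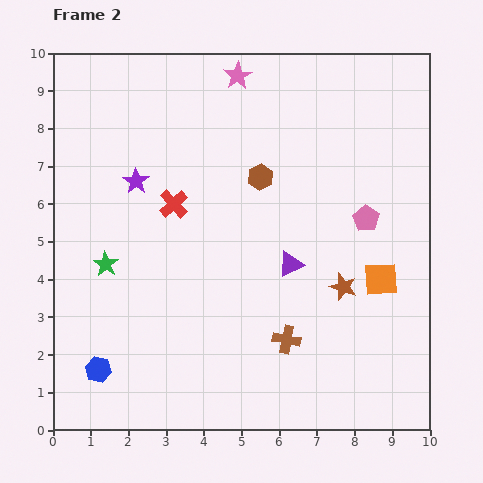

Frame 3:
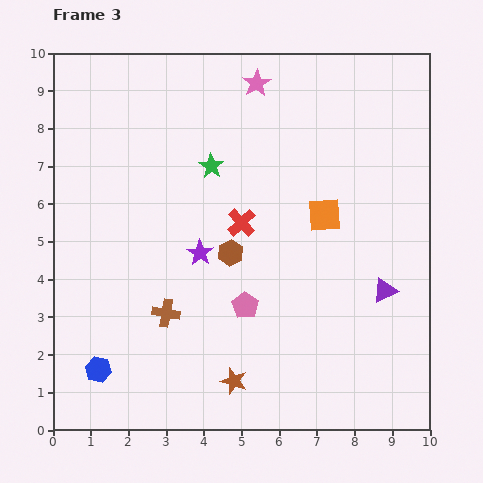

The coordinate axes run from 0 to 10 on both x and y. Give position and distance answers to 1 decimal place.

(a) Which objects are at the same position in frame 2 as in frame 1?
the blue hexagon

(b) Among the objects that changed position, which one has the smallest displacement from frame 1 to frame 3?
the pink star

(moved 1.1)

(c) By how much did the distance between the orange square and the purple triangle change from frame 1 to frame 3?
-1.8

Distance in frame 1: 4.4. Distance in frame 3: 2.6.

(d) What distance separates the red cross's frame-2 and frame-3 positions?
1.9

The red cross moved from (3.2, 6.0) to (5.0, 5.5), a distance of √(1.8² + 0.5²) ≈ 1.9.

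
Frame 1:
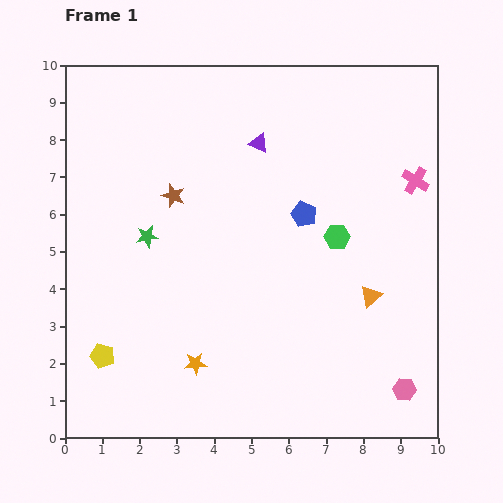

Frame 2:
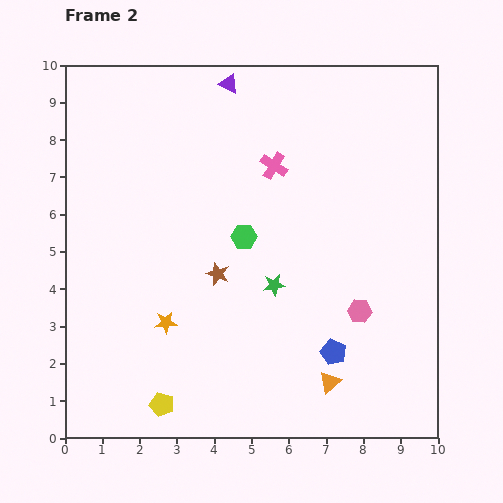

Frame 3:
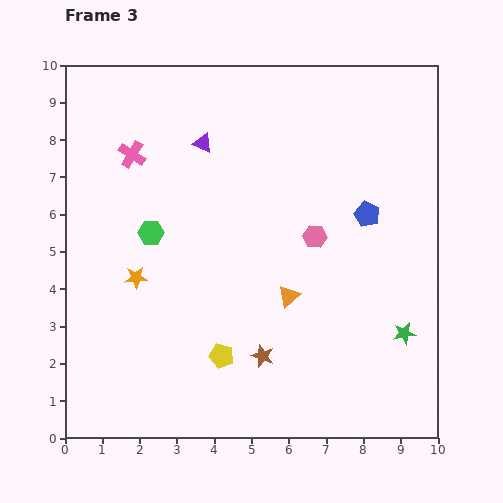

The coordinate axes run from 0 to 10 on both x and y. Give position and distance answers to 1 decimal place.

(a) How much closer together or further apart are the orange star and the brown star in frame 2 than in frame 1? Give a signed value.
-2.6

Distance in frame 1: 4.5. Distance in frame 2: 1.9.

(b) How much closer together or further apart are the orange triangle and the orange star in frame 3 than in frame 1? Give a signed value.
-0.9

Distance in frame 1: 5.0. Distance in frame 3: 4.1.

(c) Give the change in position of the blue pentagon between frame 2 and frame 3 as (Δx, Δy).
(0.9, 3.7)

The blue pentagon was at (7.2, 2.3) in frame 2 and (8.1, 6.0) in frame 3.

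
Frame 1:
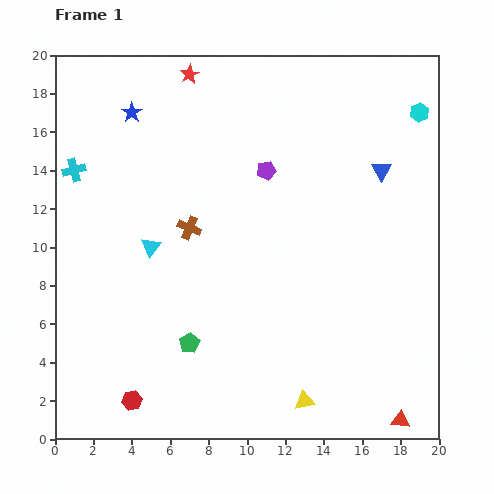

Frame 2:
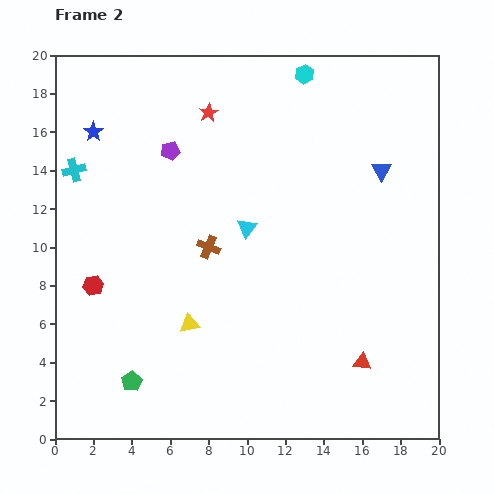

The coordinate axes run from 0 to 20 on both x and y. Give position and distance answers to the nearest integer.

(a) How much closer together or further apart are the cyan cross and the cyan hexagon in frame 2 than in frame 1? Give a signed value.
-5

Distance in frame 1: 18. Distance in frame 2: 13.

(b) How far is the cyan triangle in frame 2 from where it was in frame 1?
5

The cyan triangle moved from (5, 10) to (10, 11), a distance of √(5² + 1²) ≈ 5.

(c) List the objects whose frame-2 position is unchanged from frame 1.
the blue triangle, the cyan cross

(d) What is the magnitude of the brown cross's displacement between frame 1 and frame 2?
1

The brown cross moved from (7, 11) to (8, 10), a distance of √(1² + 1²) ≈ 1.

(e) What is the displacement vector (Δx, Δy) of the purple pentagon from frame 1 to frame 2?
(-5, 1)

The purple pentagon was at (11, 14) in frame 1 and (6, 15) in frame 2.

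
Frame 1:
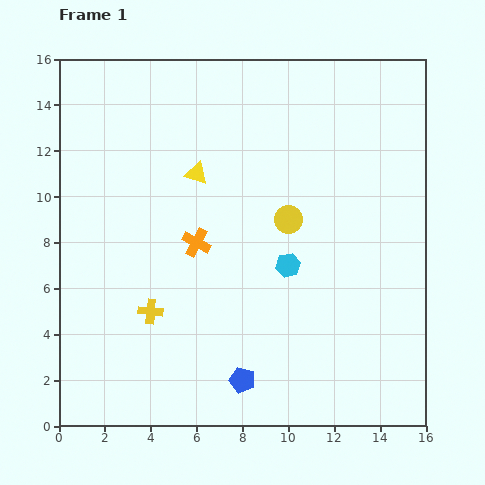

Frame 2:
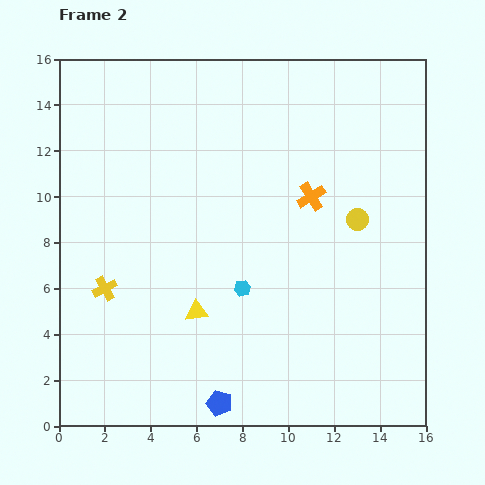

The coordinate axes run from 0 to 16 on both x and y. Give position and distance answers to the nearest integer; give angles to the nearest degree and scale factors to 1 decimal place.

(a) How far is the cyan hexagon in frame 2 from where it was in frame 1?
2

The cyan hexagon moved from (10, 7) to (8, 6), a distance of √(2² + 1²) ≈ 2.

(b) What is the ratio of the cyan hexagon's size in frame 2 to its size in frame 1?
0.7×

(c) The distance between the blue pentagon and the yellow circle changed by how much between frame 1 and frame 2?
+3

Distance in frame 1: 7. Distance in frame 2: 10.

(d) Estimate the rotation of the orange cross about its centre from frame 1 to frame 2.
30° clockwise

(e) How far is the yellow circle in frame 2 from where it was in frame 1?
3

The yellow circle moved from (10, 9) to (13, 9), a distance of √(3² + 0²) ≈ 3.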